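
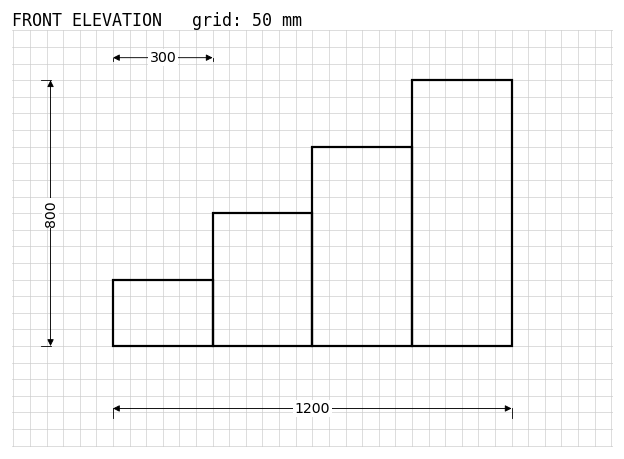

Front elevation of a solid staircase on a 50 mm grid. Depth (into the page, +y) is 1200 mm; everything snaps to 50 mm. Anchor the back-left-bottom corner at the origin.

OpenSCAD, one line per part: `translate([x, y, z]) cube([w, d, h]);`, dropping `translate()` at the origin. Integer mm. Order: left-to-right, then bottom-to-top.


cube([300, 1200, 200]);
translate([300, 0, 0]) cube([300, 1200, 400]);
translate([600, 0, 0]) cube([300, 1200, 600]);
translate([900, 0, 0]) cube([300, 1200, 800]);


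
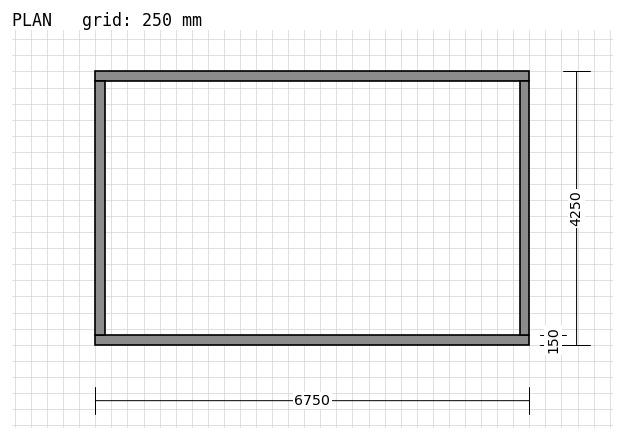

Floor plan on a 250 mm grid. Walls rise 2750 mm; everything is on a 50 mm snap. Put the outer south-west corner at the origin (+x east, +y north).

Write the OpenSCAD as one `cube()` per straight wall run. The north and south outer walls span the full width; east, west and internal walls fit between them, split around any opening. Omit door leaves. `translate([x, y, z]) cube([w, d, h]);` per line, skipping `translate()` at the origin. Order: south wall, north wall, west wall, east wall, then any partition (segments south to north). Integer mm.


cube([6750, 150, 2750]);
translate([0, 4100, 0]) cube([6750, 150, 2750]);
translate([0, 150, 0]) cube([150, 3950, 2750]);
translate([6600, 150, 0]) cube([150, 3950, 2750]);


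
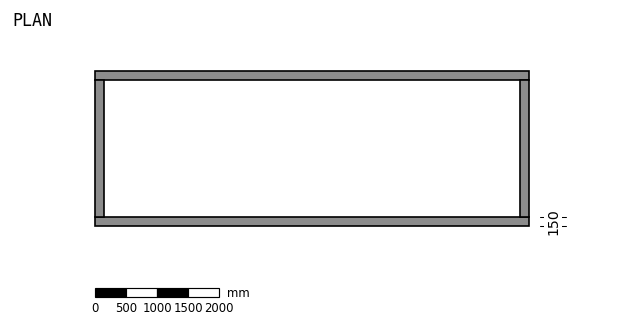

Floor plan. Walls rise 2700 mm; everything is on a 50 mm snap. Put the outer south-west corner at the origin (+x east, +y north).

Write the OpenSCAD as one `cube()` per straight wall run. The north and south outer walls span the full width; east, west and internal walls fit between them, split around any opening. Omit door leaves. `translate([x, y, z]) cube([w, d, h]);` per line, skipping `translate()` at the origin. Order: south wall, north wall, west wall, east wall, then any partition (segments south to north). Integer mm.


cube([7000, 150, 2700]);
translate([0, 2350, 0]) cube([7000, 150, 2700]);
translate([0, 150, 0]) cube([150, 2200, 2700]);
translate([6850, 150, 0]) cube([150, 2200, 2700]);


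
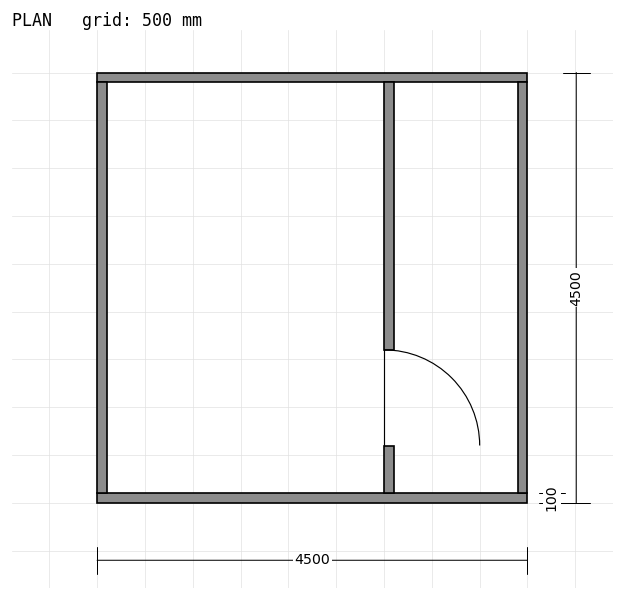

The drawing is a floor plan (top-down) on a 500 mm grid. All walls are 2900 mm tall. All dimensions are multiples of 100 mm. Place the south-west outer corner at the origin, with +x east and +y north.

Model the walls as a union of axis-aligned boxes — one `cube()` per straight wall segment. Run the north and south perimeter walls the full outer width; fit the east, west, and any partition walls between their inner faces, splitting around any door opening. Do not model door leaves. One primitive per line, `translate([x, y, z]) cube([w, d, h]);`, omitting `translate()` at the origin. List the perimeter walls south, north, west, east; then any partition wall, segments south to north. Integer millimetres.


cube([4500, 100, 2900]);
translate([0, 4400, 0]) cube([4500, 100, 2900]);
translate([0, 100, 0]) cube([100, 4300, 2900]);
translate([4400, 100, 0]) cube([100, 4300, 2900]);
translate([3000, 100, 0]) cube([100, 500, 2900]);
translate([3000, 1600, 0]) cube([100, 2800, 2900]);


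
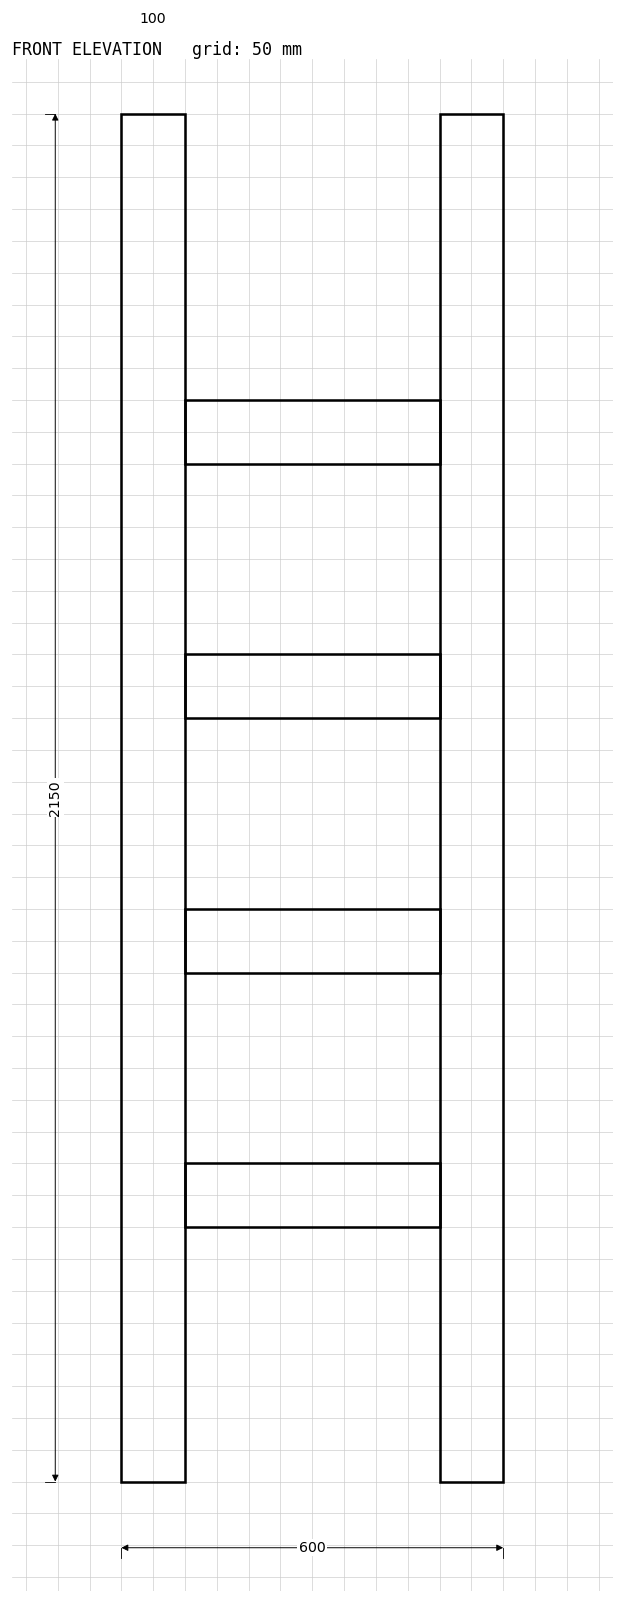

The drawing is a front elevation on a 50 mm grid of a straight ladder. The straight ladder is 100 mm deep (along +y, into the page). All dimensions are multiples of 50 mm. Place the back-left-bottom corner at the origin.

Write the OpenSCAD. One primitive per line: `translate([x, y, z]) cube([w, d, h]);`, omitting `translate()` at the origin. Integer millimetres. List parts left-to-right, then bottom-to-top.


cube([100, 100, 2150]);
translate([100, 0, 400]) cube([400, 100, 100]);
translate([100, 0, 800]) cube([400, 100, 100]);
translate([100, 0, 1200]) cube([400, 100, 100]);
translate([100, 0, 1600]) cube([400, 100, 100]);
translate([500, 0, 0]) cube([100, 100, 2150]);


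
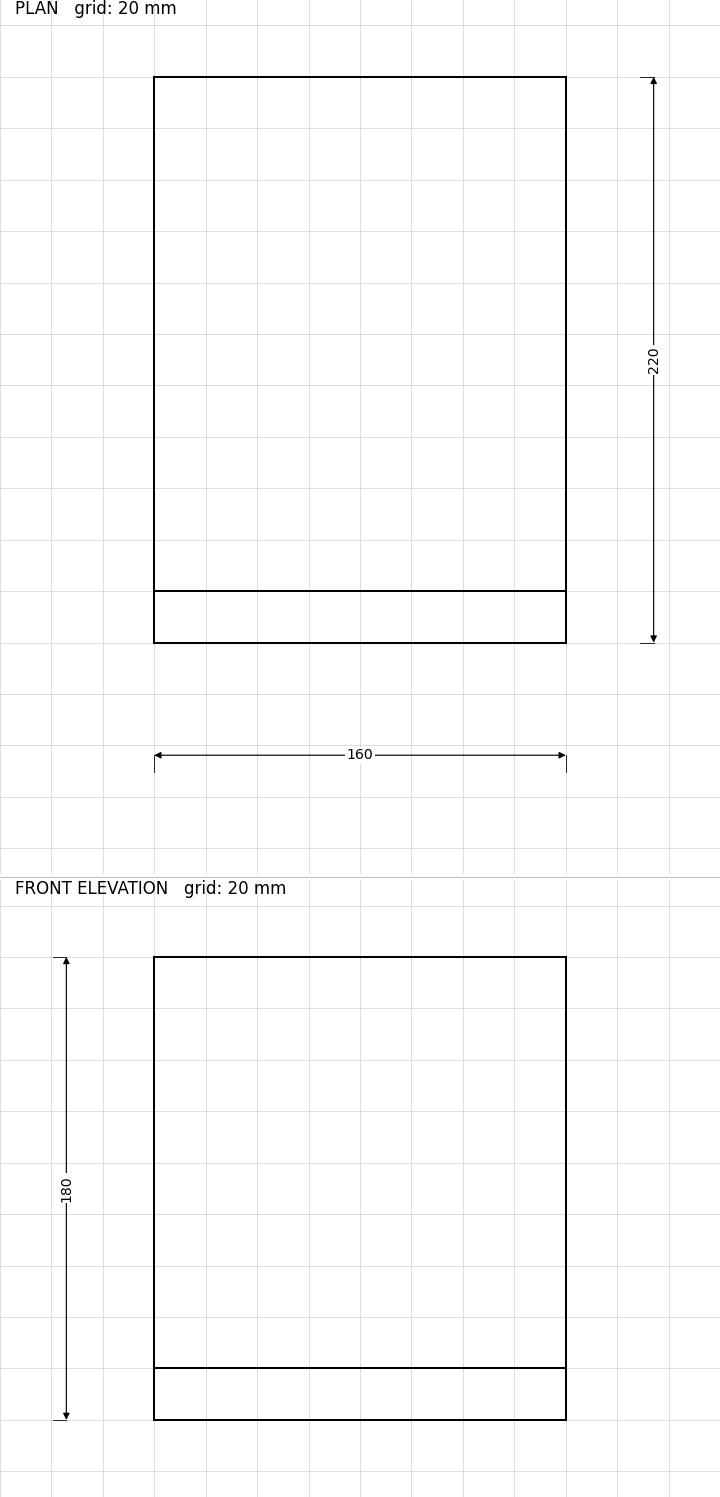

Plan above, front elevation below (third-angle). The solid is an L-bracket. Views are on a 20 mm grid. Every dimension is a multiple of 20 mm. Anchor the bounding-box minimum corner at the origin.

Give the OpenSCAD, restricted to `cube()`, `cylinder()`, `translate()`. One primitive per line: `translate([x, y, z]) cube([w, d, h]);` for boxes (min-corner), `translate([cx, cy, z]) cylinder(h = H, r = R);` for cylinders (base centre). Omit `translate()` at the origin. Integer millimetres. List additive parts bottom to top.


cube([160, 220, 20]);
translate([0, 0, 20]) cube([160, 20, 160]);


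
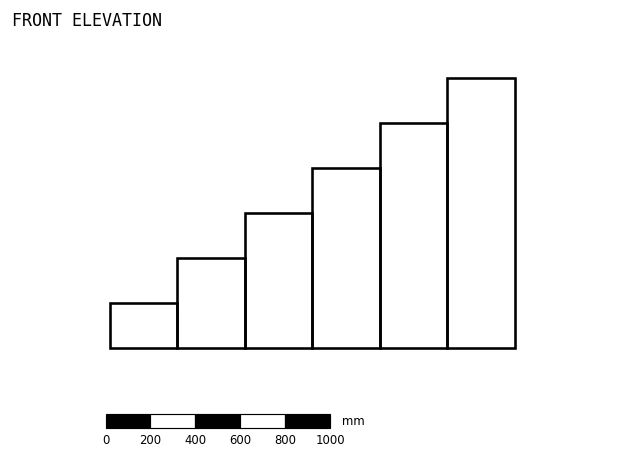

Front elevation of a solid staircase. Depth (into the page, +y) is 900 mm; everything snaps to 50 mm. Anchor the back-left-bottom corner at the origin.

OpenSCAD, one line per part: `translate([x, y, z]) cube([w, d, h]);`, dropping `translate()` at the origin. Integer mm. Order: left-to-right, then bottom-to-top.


cube([300, 900, 200]);
translate([300, 0, 0]) cube([300, 900, 400]);
translate([600, 0, 0]) cube([300, 900, 600]);
translate([900, 0, 0]) cube([300, 900, 800]);
translate([1200, 0, 0]) cube([300, 900, 1000]);
translate([1500, 0, 0]) cube([300, 900, 1200]);


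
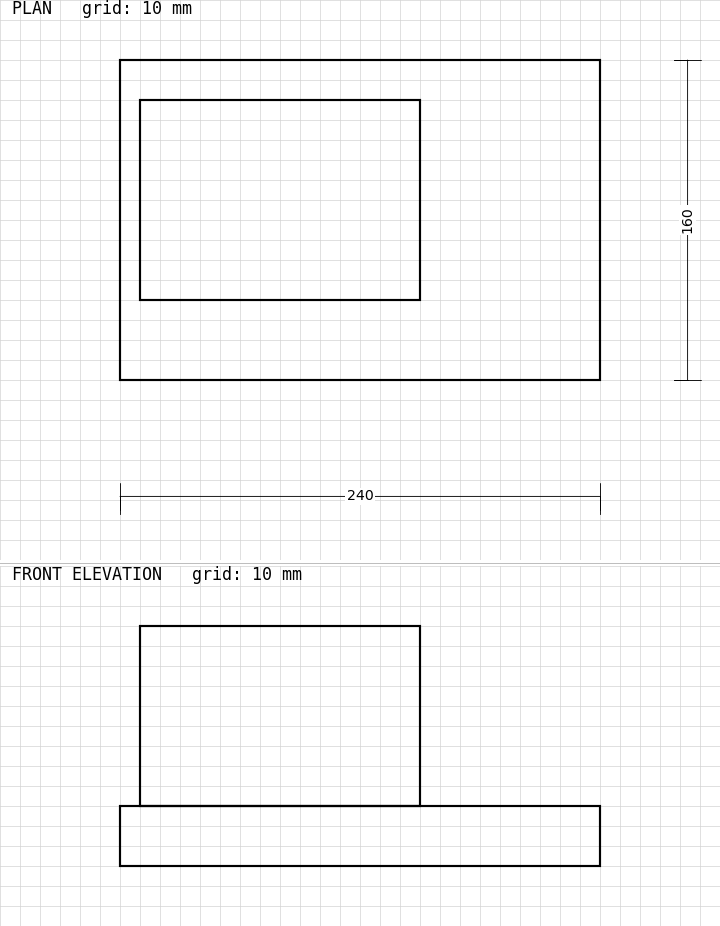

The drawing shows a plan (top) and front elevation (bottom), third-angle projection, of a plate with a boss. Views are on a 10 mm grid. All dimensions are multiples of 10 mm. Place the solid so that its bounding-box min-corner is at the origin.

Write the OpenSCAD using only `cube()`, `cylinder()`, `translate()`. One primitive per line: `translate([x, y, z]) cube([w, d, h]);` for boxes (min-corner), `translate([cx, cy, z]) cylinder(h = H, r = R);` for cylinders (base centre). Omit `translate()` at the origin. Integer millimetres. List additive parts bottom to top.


cube([240, 160, 30]);
translate([10, 40, 30]) cube([140, 100, 90]);


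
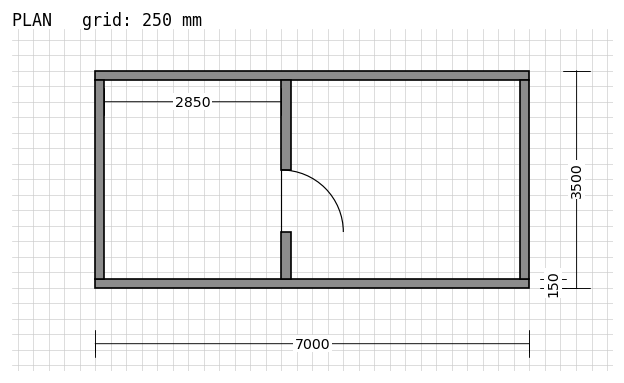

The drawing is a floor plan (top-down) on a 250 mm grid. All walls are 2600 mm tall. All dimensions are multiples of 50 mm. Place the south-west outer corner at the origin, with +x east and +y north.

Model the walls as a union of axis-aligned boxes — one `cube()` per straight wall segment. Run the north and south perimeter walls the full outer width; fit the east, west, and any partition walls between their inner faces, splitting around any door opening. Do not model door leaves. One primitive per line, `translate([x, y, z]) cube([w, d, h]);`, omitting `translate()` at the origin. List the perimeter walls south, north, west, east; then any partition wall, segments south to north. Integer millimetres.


cube([7000, 150, 2600]);
translate([0, 3350, 0]) cube([7000, 150, 2600]);
translate([0, 150, 0]) cube([150, 3200, 2600]);
translate([6850, 150, 0]) cube([150, 3200, 2600]);
translate([3000, 150, 0]) cube([150, 750, 2600]);
translate([3000, 1900, 0]) cube([150, 1450, 2600]);


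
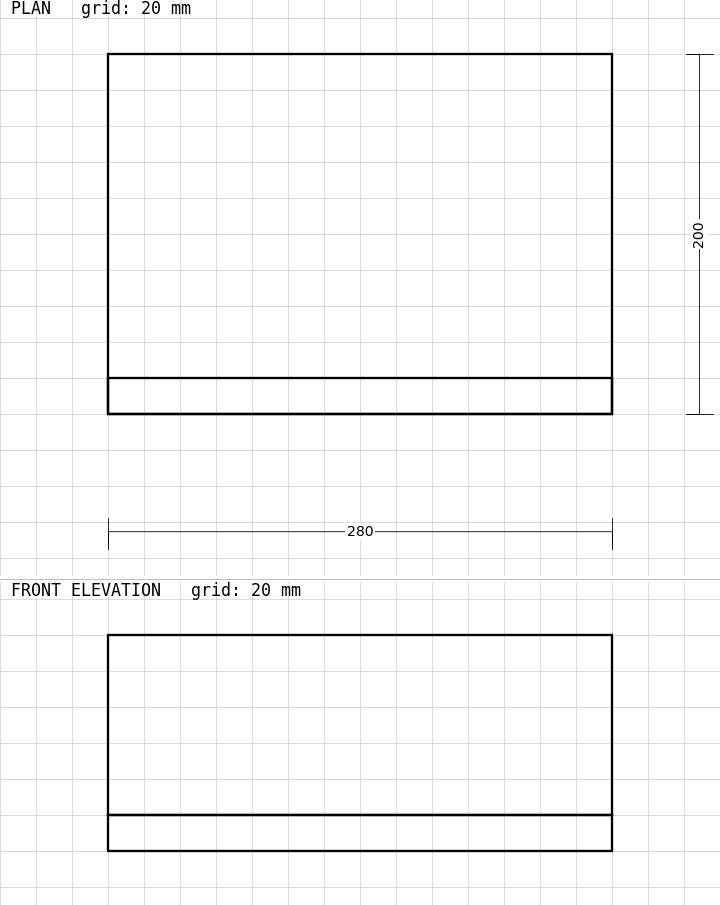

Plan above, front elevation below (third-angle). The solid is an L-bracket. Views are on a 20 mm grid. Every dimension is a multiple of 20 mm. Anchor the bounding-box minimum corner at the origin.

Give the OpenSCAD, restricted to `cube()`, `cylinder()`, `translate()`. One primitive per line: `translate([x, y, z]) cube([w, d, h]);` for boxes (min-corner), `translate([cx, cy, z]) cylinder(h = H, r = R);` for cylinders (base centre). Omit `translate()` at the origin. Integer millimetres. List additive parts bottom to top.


cube([280, 200, 20]);
translate([0, 0, 20]) cube([280, 20, 100]);


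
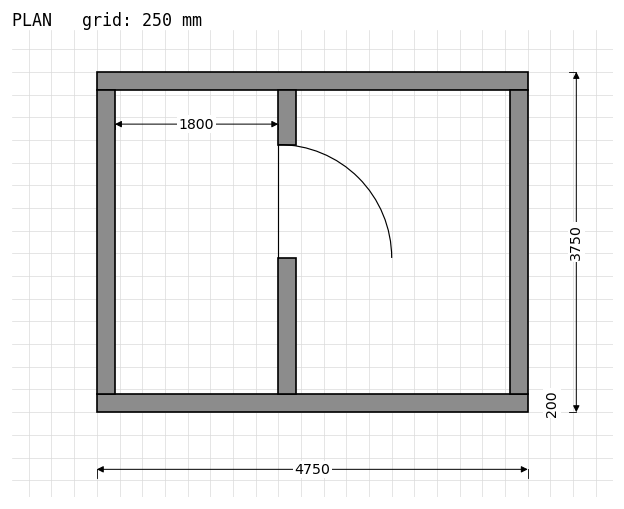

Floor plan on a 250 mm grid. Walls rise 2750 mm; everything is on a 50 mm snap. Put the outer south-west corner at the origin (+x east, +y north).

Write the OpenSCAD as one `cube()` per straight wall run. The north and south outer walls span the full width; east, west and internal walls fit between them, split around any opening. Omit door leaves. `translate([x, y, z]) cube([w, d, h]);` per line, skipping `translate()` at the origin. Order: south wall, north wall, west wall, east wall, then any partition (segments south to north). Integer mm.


cube([4750, 200, 2750]);
translate([0, 3550, 0]) cube([4750, 200, 2750]);
translate([0, 200, 0]) cube([200, 3350, 2750]);
translate([4550, 200, 0]) cube([200, 3350, 2750]);
translate([2000, 200, 0]) cube([200, 1500, 2750]);
translate([2000, 2950, 0]) cube([200, 600, 2750]);


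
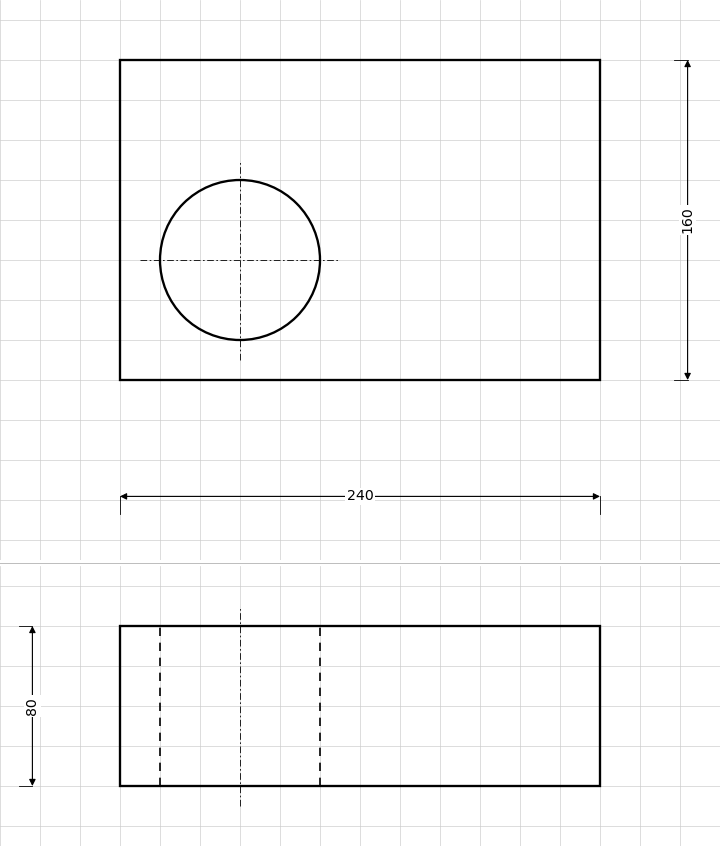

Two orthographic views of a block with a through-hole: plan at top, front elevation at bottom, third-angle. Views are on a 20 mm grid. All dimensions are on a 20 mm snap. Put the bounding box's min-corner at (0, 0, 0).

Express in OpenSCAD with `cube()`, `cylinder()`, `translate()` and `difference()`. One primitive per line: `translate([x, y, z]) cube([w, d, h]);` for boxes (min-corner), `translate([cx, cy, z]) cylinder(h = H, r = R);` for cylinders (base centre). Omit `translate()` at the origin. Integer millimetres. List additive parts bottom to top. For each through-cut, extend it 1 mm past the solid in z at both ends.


difference() {
  cube([240, 160, 80]);
  translate([60, 60, -1]) cylinder(h = 82, r = 40);
}


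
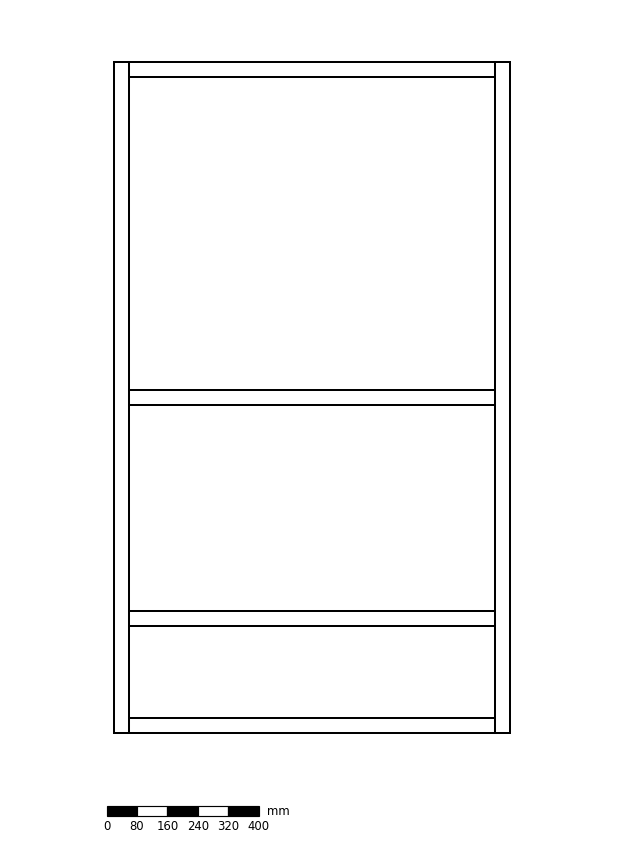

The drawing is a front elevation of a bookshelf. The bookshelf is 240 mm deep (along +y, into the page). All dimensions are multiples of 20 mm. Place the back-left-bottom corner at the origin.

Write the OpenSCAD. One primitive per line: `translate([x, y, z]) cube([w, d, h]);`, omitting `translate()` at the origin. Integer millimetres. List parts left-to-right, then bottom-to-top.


cube([40, 240, 1760]);
translate([40, 0, 0]) cube([960, 240, 40]);
translate([40, 0, 280]) cube([960, 240, 40]);
translate([40, 0, 860]) cube([960, 240, 40]);
translate([40, 0, 1720]) cube([960, 240, 40]);
translate([1000, 0, 0]) cube([40, 240, 1760]);


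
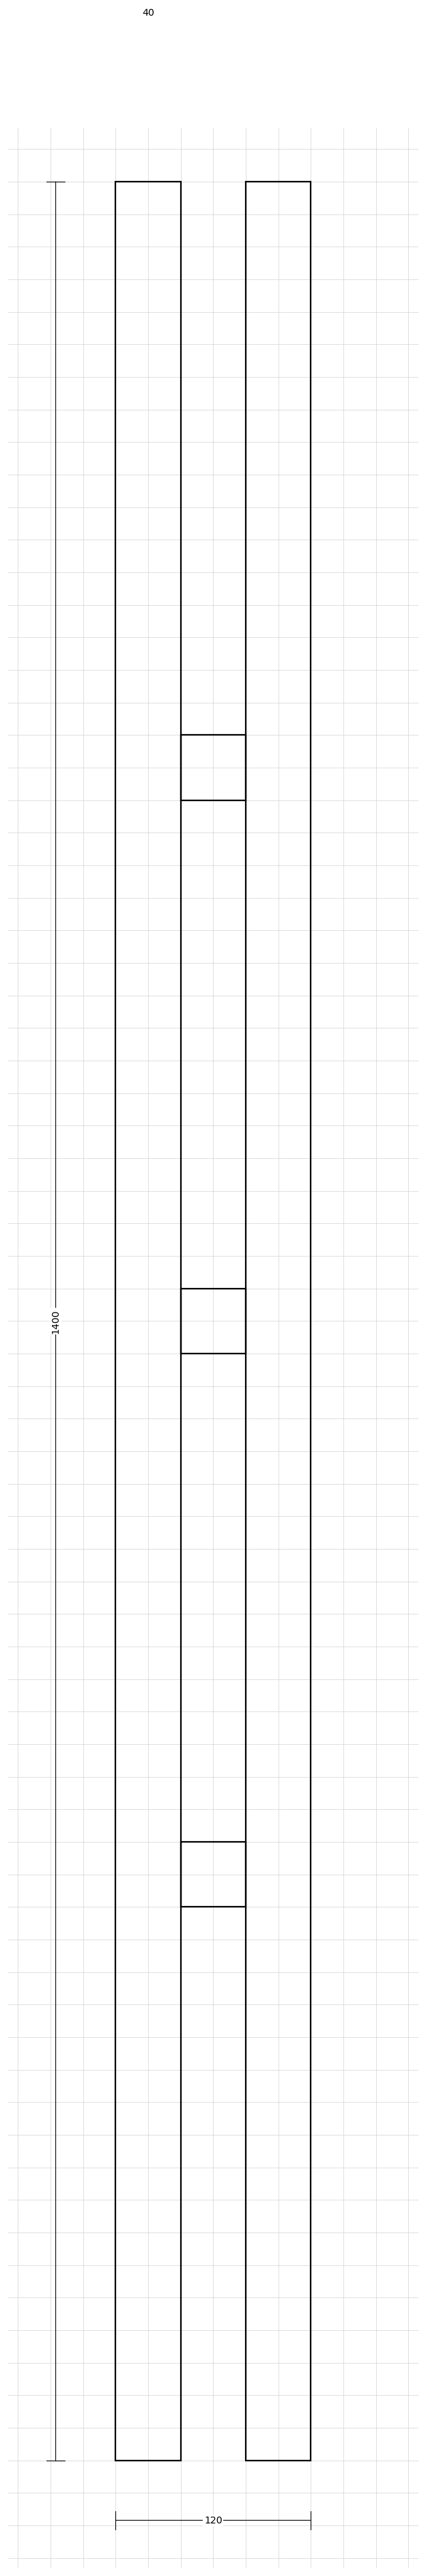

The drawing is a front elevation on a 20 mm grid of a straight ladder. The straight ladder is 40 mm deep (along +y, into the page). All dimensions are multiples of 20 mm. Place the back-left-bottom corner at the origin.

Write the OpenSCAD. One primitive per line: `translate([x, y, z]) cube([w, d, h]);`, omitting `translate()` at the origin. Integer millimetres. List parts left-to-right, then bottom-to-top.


cube([40, 40, 1400]);
translate([40, 0, 340]) cube([40, 40, 40]);
translate([40, 0, 680]) cube([40, 40, 40]);
translate([40, 0, 1020]) cube([40, 40, 40]);
translate([80, 0, 0]) cube([40, 40, 1400]);


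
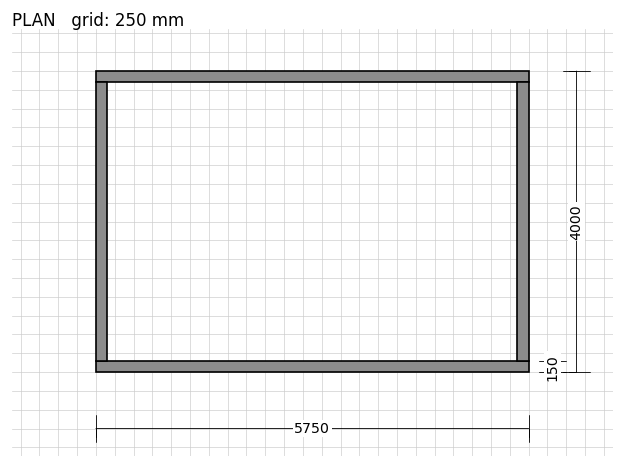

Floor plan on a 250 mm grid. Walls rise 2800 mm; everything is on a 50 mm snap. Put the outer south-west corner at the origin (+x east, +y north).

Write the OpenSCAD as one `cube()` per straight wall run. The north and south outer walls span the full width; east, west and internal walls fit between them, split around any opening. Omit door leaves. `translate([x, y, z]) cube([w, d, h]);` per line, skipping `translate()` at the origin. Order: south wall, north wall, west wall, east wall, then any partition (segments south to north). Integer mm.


cube([5750, 150, 2800]);
translate([0, 3850, 0]) cube([5750, 150, 2800]);
translate([0, 150, 0]) cube([150, 3700, 2800]);
translate([5600, 150, 0]) cube([150, 3700, 2800]);


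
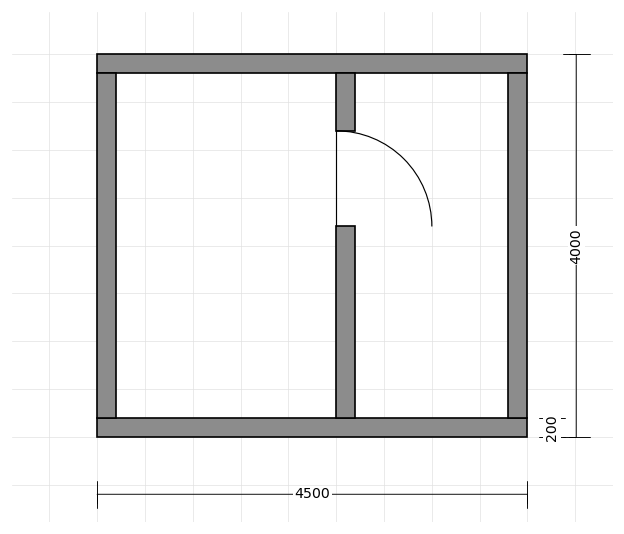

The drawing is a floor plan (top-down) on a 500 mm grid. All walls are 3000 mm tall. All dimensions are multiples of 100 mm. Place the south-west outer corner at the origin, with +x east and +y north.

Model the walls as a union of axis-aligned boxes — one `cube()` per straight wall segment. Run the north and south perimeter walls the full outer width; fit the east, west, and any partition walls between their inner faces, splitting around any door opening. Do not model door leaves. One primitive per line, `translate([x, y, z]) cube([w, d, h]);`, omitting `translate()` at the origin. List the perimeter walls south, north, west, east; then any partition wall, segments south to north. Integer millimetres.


cube([4500, 200, 3000]);
translate([0, 3800, 0]) cube([4500, 200, 3000]);
translate([0, 200, 0]) cube([200, 3600, 3000]);
translate([4300, 200, 0]) cube([200, 3600, 3000]);
translate([2500, 200, 0]) cube([200, 2000, 3000]);
translate([2500, 3200, 0]) cube([200, 600, 3000]);


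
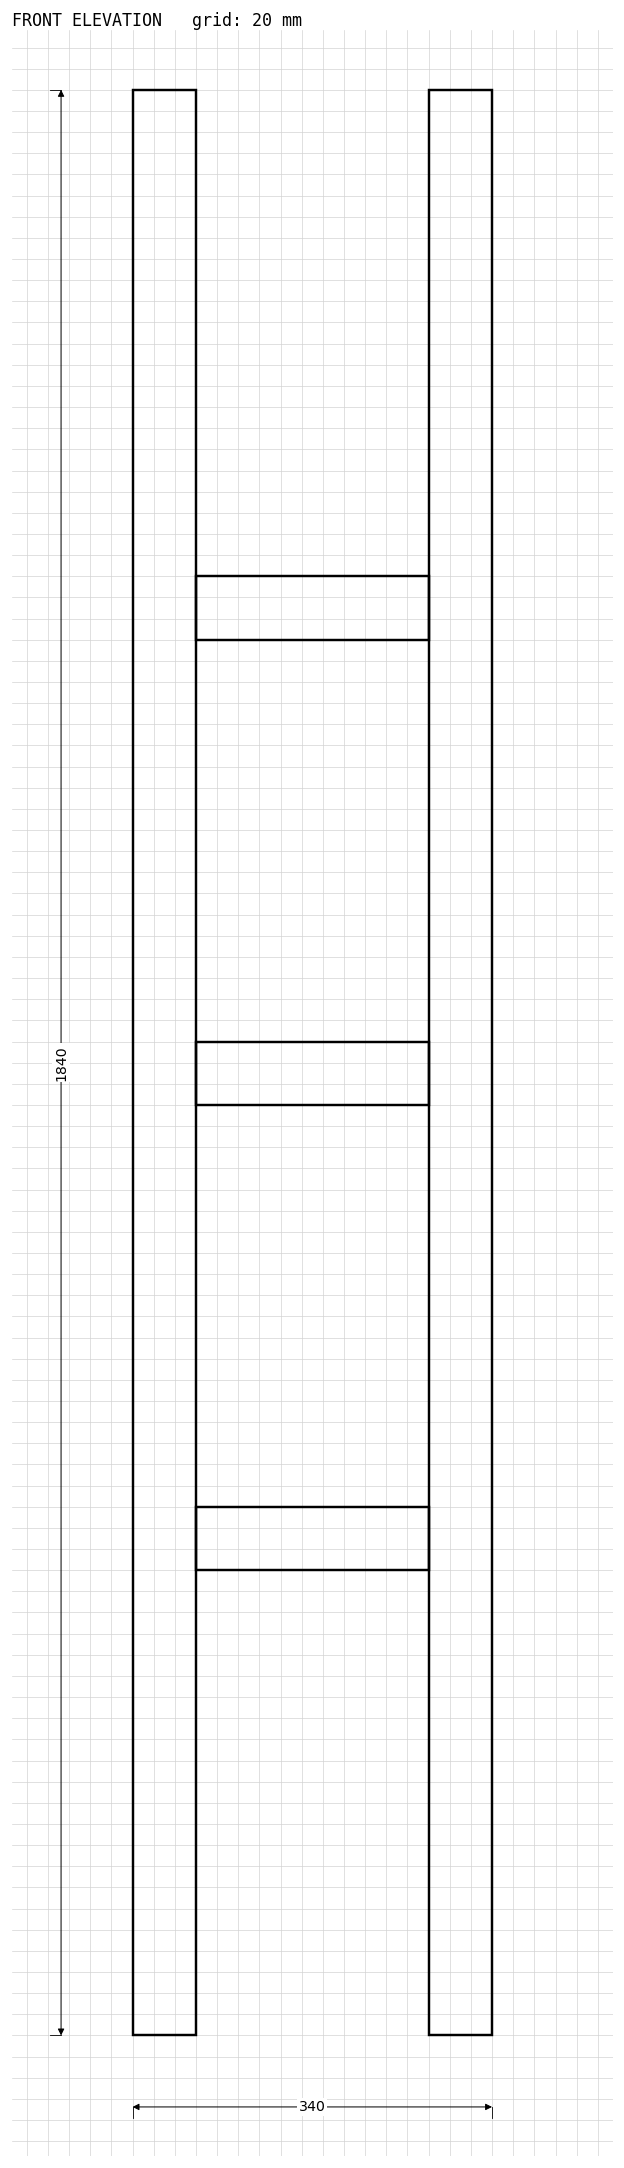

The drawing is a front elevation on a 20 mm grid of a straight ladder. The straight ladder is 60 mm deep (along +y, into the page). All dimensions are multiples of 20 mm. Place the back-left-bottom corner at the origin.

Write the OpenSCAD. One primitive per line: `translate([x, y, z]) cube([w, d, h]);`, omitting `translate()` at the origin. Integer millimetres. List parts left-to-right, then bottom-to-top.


cube([60, 60, 1840]);
translate([60, 0, 440]) cube([220, 60, 60]);
translate([60, 0, 880]) cube([220, 60, 60]);
translate([60, 0, 1320]) cube([220, 60, 60]);
translate([280, 0, 0]) cube([60, 60, 1840]);


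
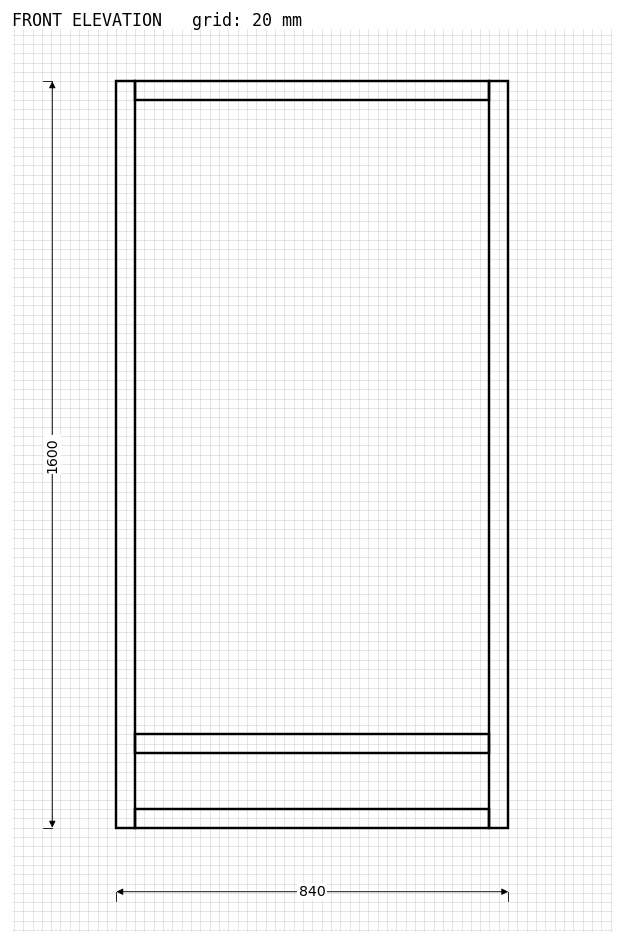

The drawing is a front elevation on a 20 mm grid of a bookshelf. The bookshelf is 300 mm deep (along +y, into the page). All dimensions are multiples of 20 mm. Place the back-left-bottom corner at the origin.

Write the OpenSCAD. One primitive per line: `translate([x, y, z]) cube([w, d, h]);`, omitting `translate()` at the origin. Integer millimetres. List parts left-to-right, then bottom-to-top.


cube([40, 300, 1600]);
translate([40, 0, 0]) cube([760, 300, 40]);
translate([40, 0, 160]) cube([760, 300, 40]);
translate([40, 0, 1560]) cube([760, 300, 40]);
translate([800, 0, 0]) cube([40, 300, 1600]);


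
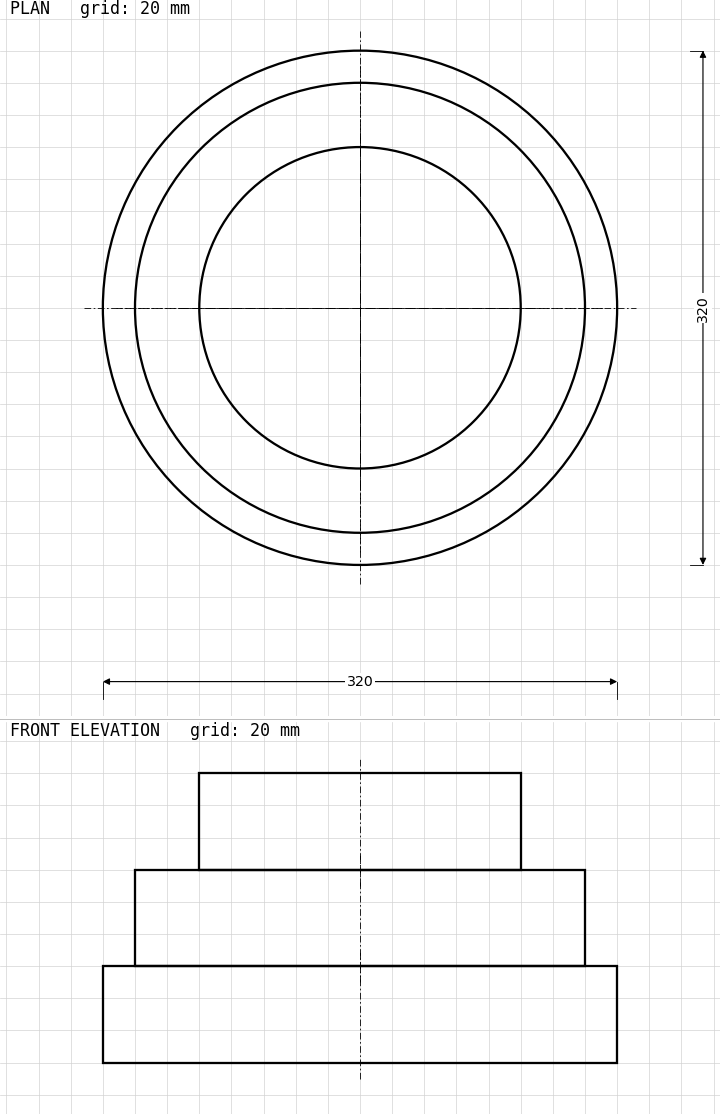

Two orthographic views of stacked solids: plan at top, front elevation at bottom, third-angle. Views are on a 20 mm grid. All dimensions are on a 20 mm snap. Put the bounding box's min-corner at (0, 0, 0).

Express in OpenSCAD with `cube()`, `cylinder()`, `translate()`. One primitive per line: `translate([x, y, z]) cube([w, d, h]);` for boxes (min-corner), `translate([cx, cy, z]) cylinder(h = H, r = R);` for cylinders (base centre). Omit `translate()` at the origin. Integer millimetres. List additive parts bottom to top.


translate([160, 160, 0]) cylinder(h = 60, r = 160);
translate([160, 160, 60]) cylinder(h = 60, r = 140);
translate([160, 160, 120]) cylinder(h = 60, r = 100);


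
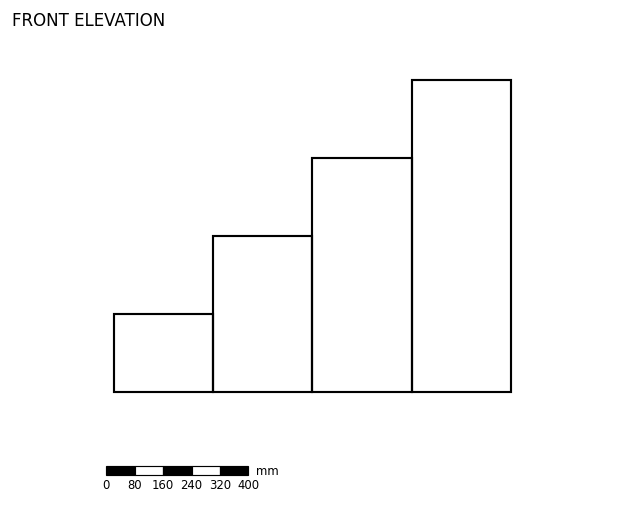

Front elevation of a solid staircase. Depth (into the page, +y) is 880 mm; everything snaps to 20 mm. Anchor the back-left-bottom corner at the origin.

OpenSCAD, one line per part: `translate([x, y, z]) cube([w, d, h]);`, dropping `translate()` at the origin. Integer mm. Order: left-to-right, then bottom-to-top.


cube([280, 880, 220]);
translate([280, 0, 0]) cube([280, 880, 440]);
translate([560, 0, 0]) cube([280, 880, 660]);
translate([840, 0, 0]) cube([280, 880, 880]);


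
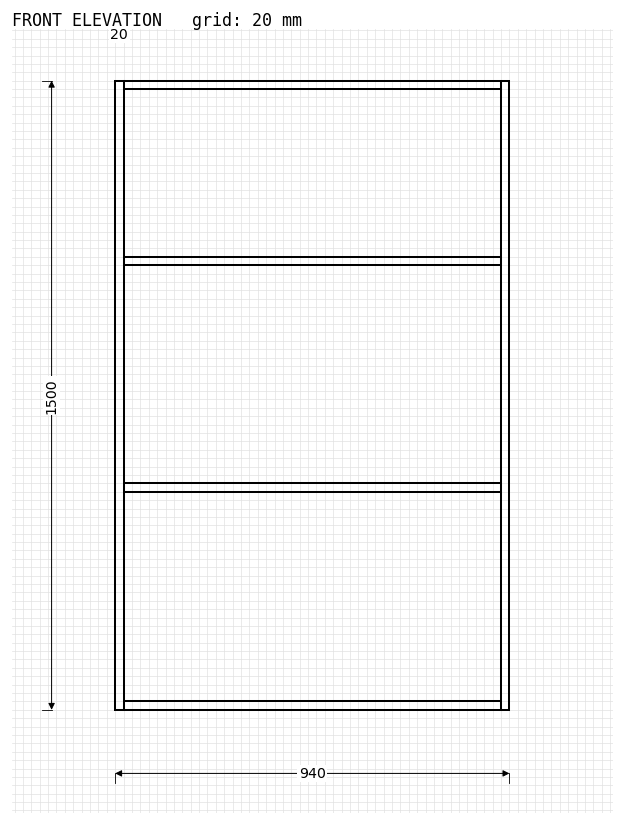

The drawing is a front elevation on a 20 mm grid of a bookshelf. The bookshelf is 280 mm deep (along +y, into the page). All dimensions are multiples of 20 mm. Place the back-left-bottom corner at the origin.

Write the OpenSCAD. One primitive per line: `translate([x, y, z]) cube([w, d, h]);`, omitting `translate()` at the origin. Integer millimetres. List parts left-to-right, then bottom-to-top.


cube([20, 280, 1500]);
translate([20, 0, 0]) cube([900, 280, 20]);
translate([20, 0, 520]) cube([900, 280, 20]);
translate([20, 0, 1060]) cube([900, 280, 20]);
translate([20, 0, 1480]) cube([900, 280, 20]);
translate([920, 0, 0]) cube([20, 280, 1500]);


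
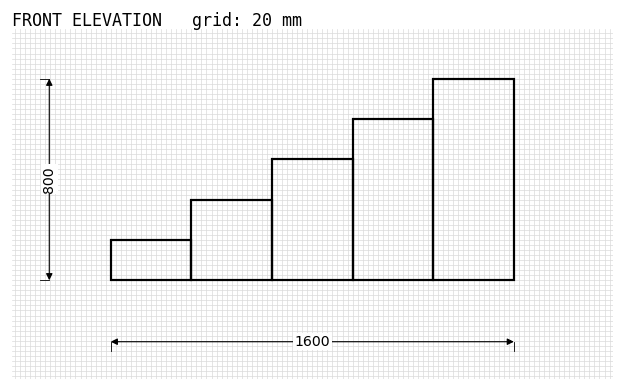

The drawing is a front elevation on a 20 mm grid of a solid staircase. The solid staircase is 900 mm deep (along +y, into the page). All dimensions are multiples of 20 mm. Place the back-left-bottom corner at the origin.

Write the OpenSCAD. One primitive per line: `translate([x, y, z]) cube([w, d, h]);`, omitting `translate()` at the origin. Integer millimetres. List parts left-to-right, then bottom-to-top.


cube([320, 900, 160]);
translate([320, 0, 0]) cube([320, 900, 320]);
translate([640, 0, 0]) cube([320, 900, 480]);
translate([960, 0, 0]) cube([320, 900, 640]);
translate([1280, 0, 0]) cube([320, 900, 800]);


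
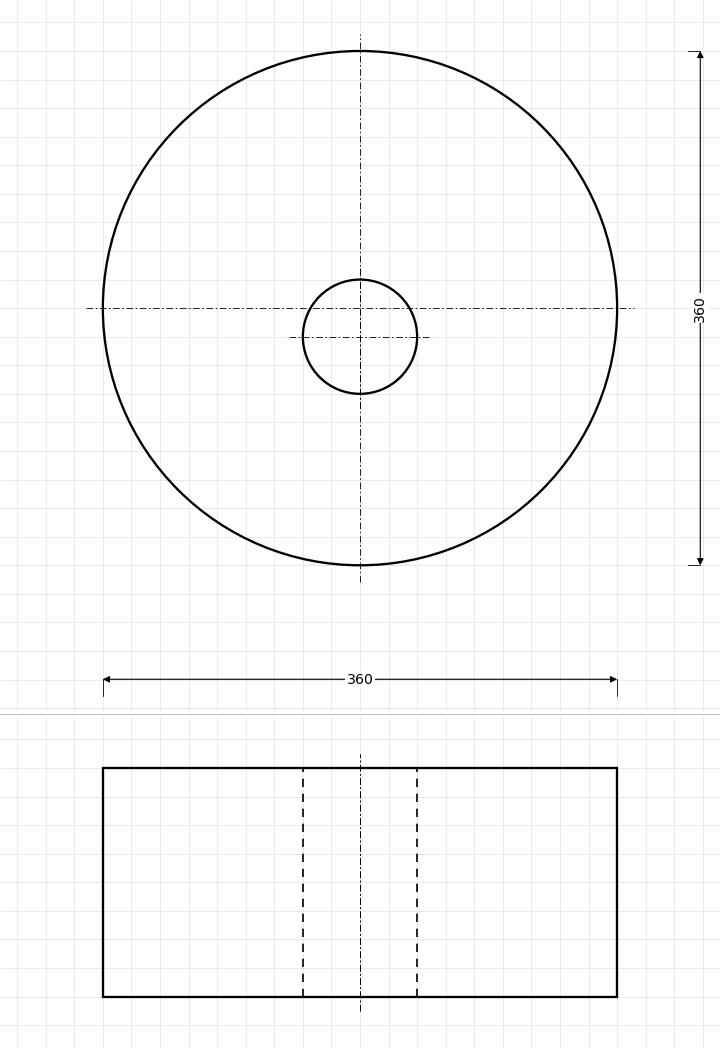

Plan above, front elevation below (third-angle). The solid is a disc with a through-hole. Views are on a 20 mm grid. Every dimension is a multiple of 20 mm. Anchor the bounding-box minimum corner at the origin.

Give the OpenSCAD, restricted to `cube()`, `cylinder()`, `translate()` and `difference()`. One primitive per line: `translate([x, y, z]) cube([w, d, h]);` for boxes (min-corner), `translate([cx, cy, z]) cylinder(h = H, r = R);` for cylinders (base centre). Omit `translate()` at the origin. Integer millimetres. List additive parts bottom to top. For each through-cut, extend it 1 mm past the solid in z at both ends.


difference() {
  translate([180, 180, 0]) cylinder(h = 160, r = 180);
  translate([180, 160, -1]) cylinder(h = 162, r = 40);
}


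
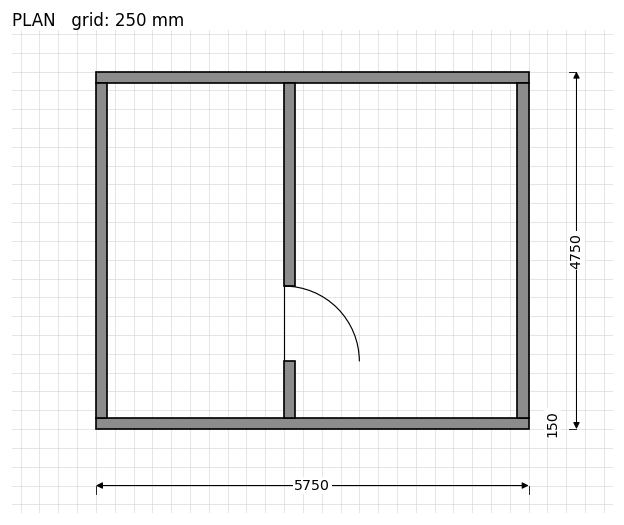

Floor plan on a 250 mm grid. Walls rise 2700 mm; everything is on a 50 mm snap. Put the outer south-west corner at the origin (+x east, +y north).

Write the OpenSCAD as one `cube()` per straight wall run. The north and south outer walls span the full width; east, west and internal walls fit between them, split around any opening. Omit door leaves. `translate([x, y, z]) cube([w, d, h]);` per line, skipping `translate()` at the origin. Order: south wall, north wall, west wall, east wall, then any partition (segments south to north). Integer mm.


cube([5750, 150, 2700]);
translate([0, 4600, 0]) cube([5750, 150, 2700]);
translate([0, 150, 0]) cube([150, 4450, 2700]);
translate([5600, 150, 0]) cube([150, 4450, 2700]);
translate([2500, 150, 0]) cube([150, 750, 2700]);
translate([2500, 1900, 0]) cube([150, 2700, 2700]);


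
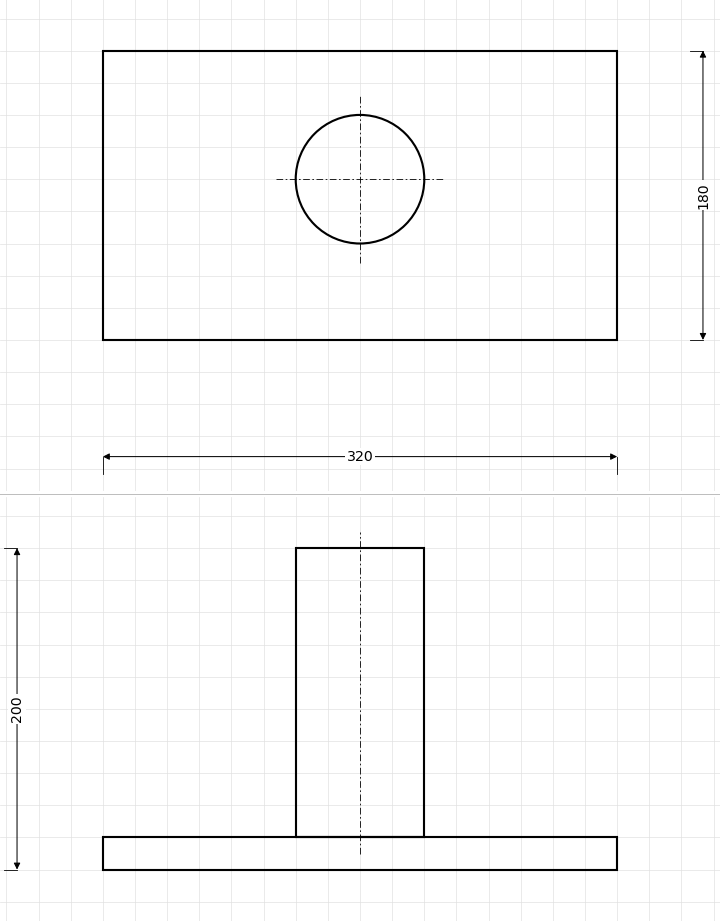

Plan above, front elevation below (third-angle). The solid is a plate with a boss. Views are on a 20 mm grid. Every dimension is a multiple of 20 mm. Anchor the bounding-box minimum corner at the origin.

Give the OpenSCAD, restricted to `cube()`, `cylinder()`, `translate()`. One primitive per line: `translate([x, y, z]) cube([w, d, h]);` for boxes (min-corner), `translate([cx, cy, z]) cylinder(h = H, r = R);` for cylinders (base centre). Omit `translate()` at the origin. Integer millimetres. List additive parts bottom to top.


cube([320, 180, 20]);
translate([160, 100, 20]) cylinder(h = 180, r = 40);


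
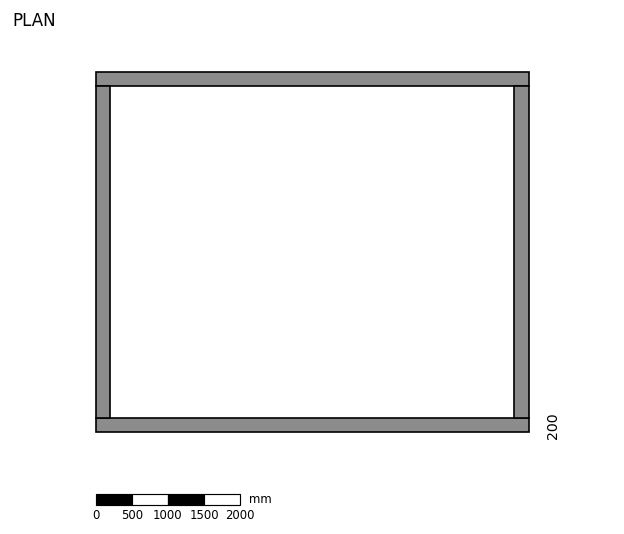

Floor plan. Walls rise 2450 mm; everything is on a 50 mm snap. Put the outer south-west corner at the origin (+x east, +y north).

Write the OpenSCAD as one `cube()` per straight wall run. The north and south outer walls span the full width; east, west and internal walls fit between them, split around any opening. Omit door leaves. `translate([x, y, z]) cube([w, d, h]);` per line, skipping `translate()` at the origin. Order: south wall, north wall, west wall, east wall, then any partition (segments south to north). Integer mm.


cube([6000, 200, 2450]);
translate([0, 4800, 0]) cube([6000, 200, 2450]);
translate([0, 200, 0]) cube([200, 4600, 2450]);
translate([5800, 200, 0]) cube([200, 4600, 2450]);


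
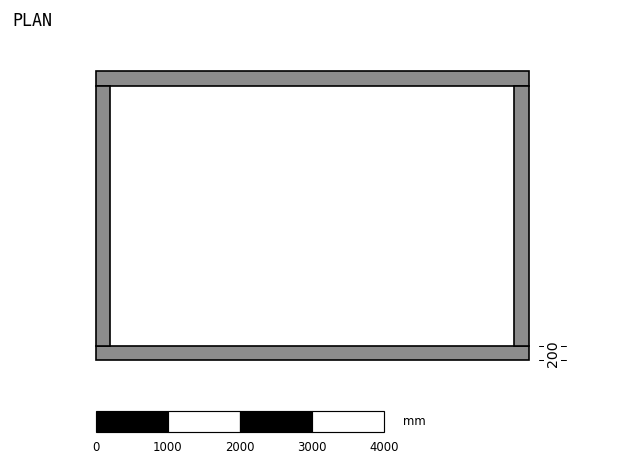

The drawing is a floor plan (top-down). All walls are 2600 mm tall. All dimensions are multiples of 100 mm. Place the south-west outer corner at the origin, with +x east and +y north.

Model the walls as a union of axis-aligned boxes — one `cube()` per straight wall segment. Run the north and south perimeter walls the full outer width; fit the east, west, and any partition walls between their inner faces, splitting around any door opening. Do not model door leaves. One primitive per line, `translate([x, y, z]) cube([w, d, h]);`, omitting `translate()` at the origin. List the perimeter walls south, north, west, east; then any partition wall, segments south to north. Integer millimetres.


cube([6000, 200, 2600]);
translate([0, 3800, 0]) cube([6000, 200, 2600]);
translate([0, 200, 0]) cube([200, 3600, 2600]);
translate([5800, 200, 0]) cube([200, 3600, 2600]);


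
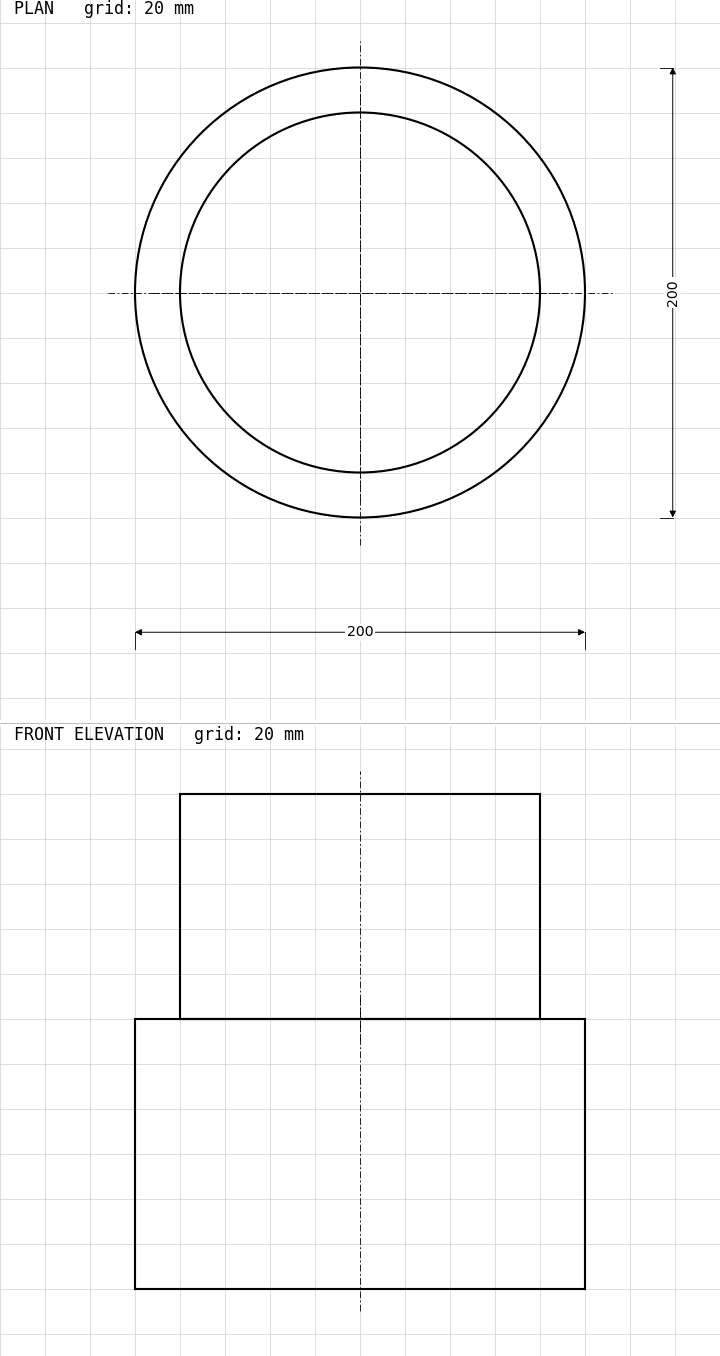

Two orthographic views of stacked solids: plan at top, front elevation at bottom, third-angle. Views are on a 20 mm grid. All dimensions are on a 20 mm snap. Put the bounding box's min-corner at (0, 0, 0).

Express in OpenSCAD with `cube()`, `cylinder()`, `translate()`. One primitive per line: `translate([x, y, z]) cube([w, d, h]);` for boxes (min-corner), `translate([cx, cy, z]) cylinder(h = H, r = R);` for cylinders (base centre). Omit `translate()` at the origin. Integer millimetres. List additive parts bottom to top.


translate([100, 100, 0]) cylinder(h = 120, r = 100);
translate([100, 100, 120]) cylinder(h = 100, r = 80);


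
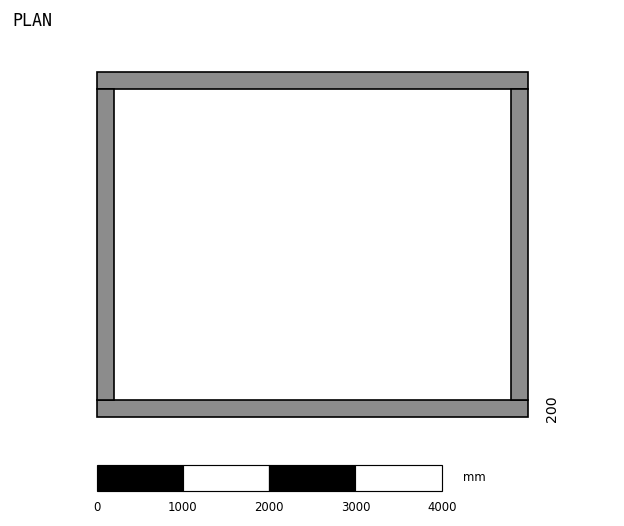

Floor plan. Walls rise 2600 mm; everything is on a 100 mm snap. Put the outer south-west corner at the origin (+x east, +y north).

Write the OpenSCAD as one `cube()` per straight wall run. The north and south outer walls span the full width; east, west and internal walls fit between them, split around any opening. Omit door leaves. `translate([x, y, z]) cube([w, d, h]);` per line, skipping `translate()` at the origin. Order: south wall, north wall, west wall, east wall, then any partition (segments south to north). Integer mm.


cube([5000, 200, 2600]);
translate([0, 3800, 0]) cube([5000, 200, 2600]);
translate([0, 200, 0]) cube([200, 3600, 2600]);
translate([4800, 200, 0]) cube([200, 3600, 2600]);


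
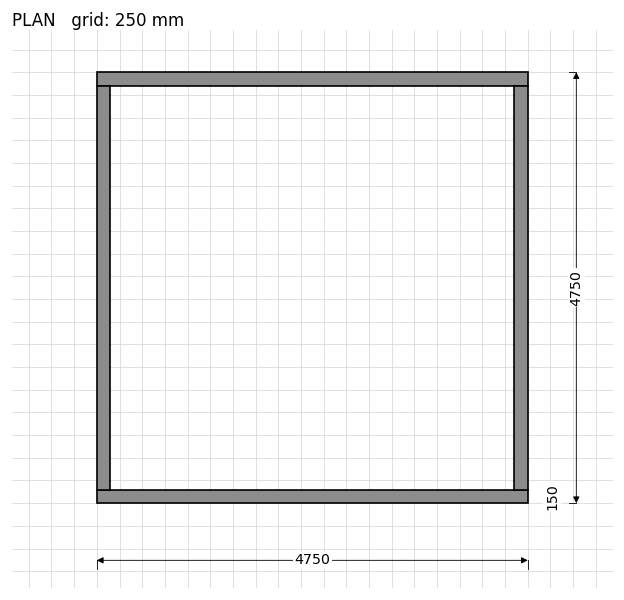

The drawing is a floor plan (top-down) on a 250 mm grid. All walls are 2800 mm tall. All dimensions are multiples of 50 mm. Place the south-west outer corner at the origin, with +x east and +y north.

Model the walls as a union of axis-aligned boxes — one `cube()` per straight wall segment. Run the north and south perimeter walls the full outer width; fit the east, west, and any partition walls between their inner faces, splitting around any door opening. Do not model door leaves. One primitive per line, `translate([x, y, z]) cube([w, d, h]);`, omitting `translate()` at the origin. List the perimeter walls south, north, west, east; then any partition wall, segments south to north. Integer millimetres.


cube([4750, 150, 2800]);
translate([0, 4600, 0]) cube([4750, 150, 2800]);
translate([0, 150, 0]) cube([150, 4450, 2800]);
translate([4600, 150, 0]) cube([150, 4450, 2800]);


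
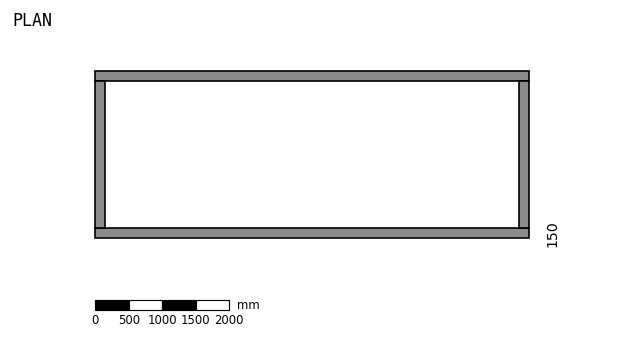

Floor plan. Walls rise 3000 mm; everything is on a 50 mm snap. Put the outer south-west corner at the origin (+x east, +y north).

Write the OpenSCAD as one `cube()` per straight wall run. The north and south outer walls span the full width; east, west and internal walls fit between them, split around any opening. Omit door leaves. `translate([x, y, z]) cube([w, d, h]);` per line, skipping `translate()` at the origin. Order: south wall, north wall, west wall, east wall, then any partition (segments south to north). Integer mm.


cube([6500, 150, 3000]);
translate([0, 2350, 0]) cube([6500, 150, 3000]);
translate([0, 150, 0]) cube([150, 2200, 3000]);
translate([6350, 150, 0]) cube([150, 2200, 3000]);


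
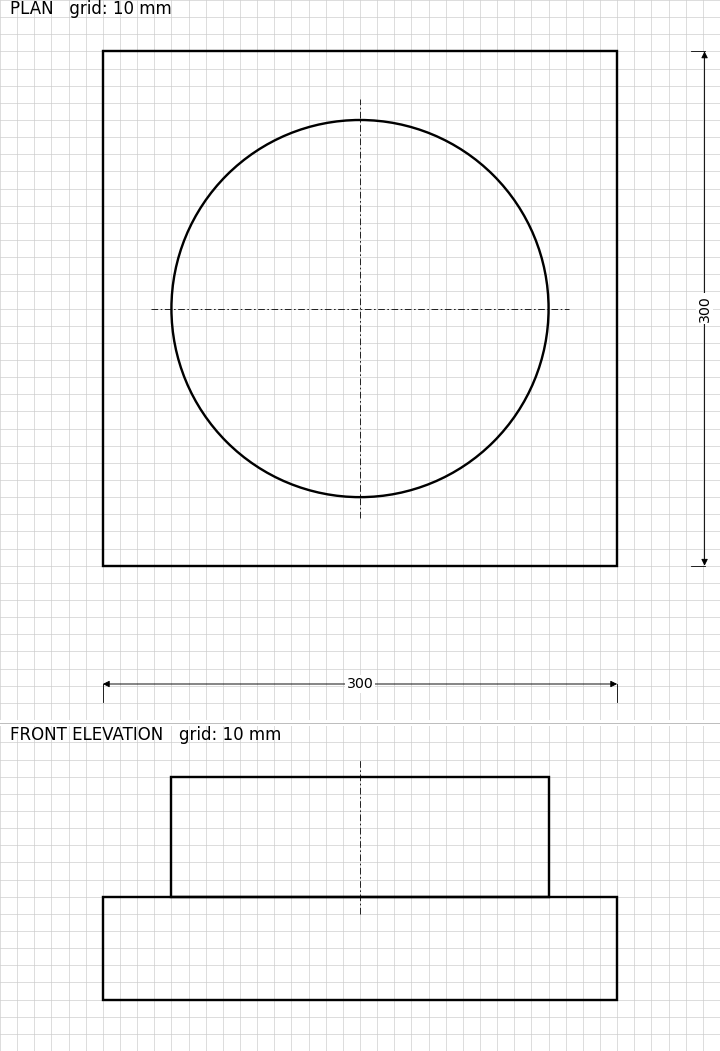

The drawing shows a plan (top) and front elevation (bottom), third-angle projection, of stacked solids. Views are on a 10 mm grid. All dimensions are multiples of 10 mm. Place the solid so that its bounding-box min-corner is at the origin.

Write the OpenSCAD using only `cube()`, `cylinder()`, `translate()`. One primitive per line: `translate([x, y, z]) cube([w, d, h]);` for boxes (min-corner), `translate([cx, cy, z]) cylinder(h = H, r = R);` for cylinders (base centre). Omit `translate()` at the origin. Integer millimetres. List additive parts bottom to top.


cube([300, 300, 60]);
translate([150, 150, 60]) cylinder(h = 70, r = 110);


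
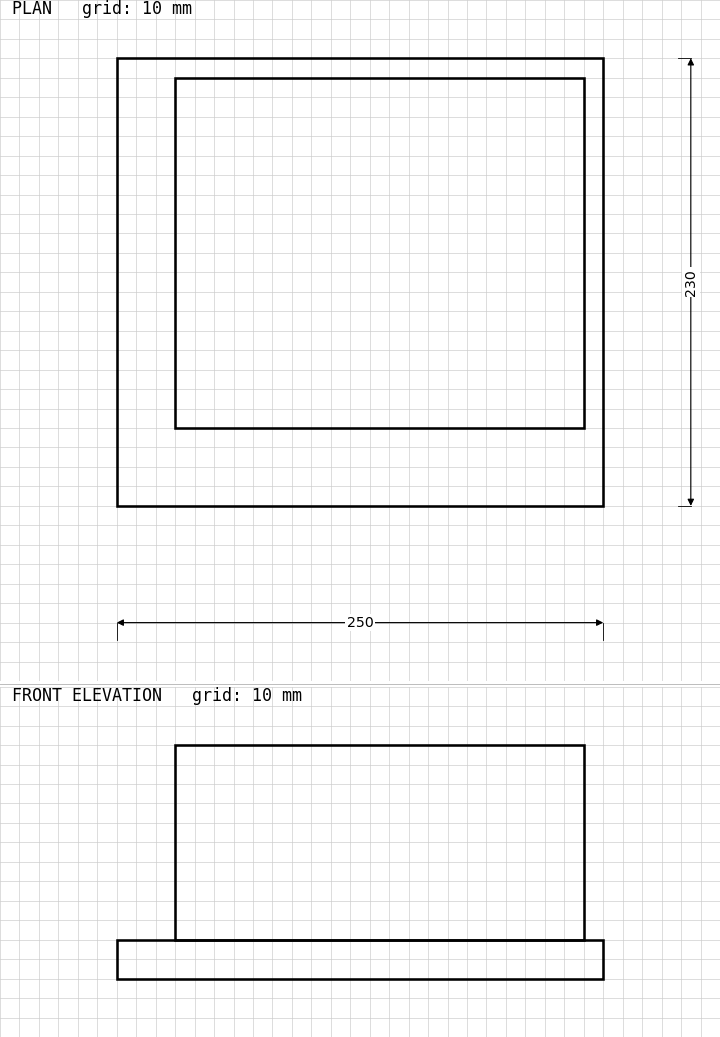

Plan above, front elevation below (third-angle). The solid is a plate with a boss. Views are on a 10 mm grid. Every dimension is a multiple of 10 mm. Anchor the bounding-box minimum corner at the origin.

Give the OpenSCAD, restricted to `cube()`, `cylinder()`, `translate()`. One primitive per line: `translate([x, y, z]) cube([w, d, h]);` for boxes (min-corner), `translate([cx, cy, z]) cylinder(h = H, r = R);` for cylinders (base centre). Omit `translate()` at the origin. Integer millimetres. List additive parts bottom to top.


cube([250, 230, 20]);
translate([30, 40, 20]) cube([210, 180, 100]);


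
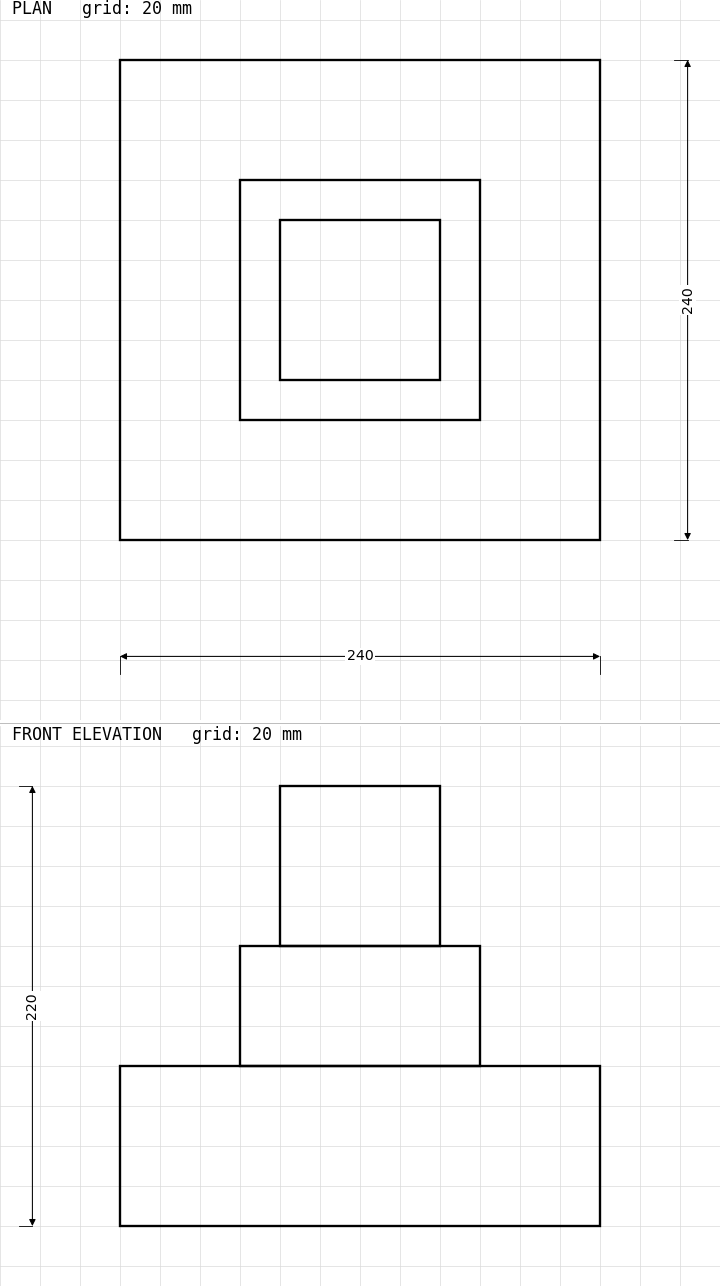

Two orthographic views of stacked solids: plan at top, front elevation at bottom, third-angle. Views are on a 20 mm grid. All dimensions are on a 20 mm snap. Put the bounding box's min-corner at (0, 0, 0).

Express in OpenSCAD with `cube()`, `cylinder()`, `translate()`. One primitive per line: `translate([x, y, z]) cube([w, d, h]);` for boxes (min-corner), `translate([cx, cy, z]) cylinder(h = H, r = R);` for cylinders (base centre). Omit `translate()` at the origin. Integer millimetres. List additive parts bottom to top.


cube([240, 240, 80]);
translate([60, 60, 80]) cube([120, 120, 60]);
translate([80, 80, 140]) cube([80, 80, 80]);


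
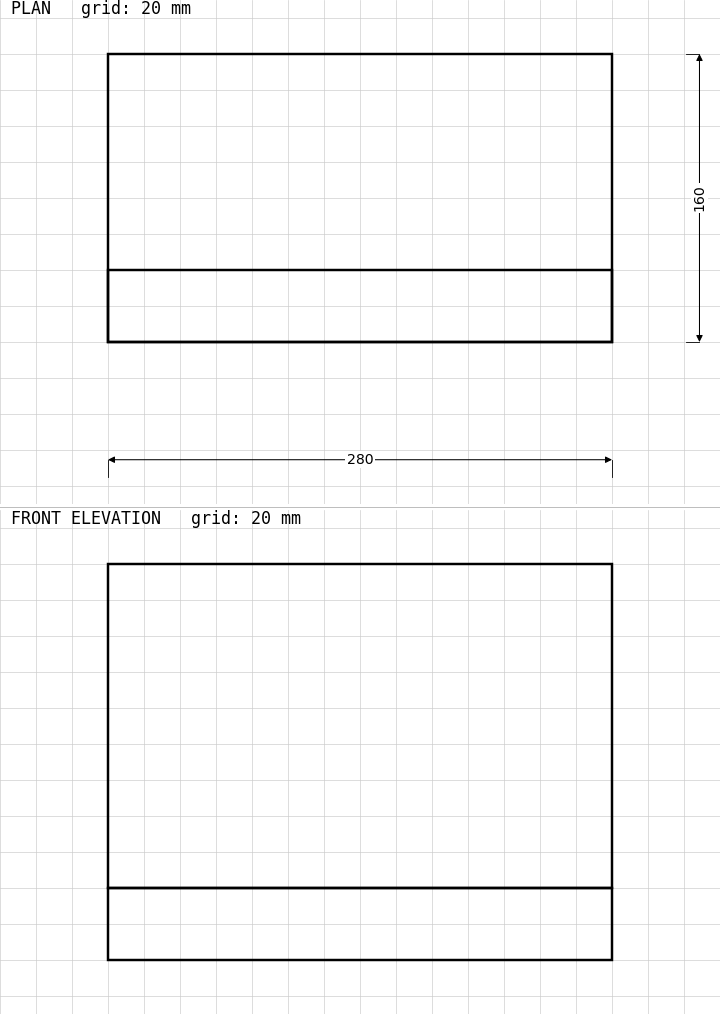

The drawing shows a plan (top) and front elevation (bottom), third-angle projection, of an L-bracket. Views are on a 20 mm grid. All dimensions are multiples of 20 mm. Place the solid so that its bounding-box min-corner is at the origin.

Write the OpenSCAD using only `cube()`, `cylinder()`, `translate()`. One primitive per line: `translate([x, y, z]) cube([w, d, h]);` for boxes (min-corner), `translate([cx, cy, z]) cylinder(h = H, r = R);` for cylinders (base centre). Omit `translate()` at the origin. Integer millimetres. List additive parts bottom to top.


cube([280, 160, 40]);
translate([0, 0, 40]) cube([280, 40, 180]);


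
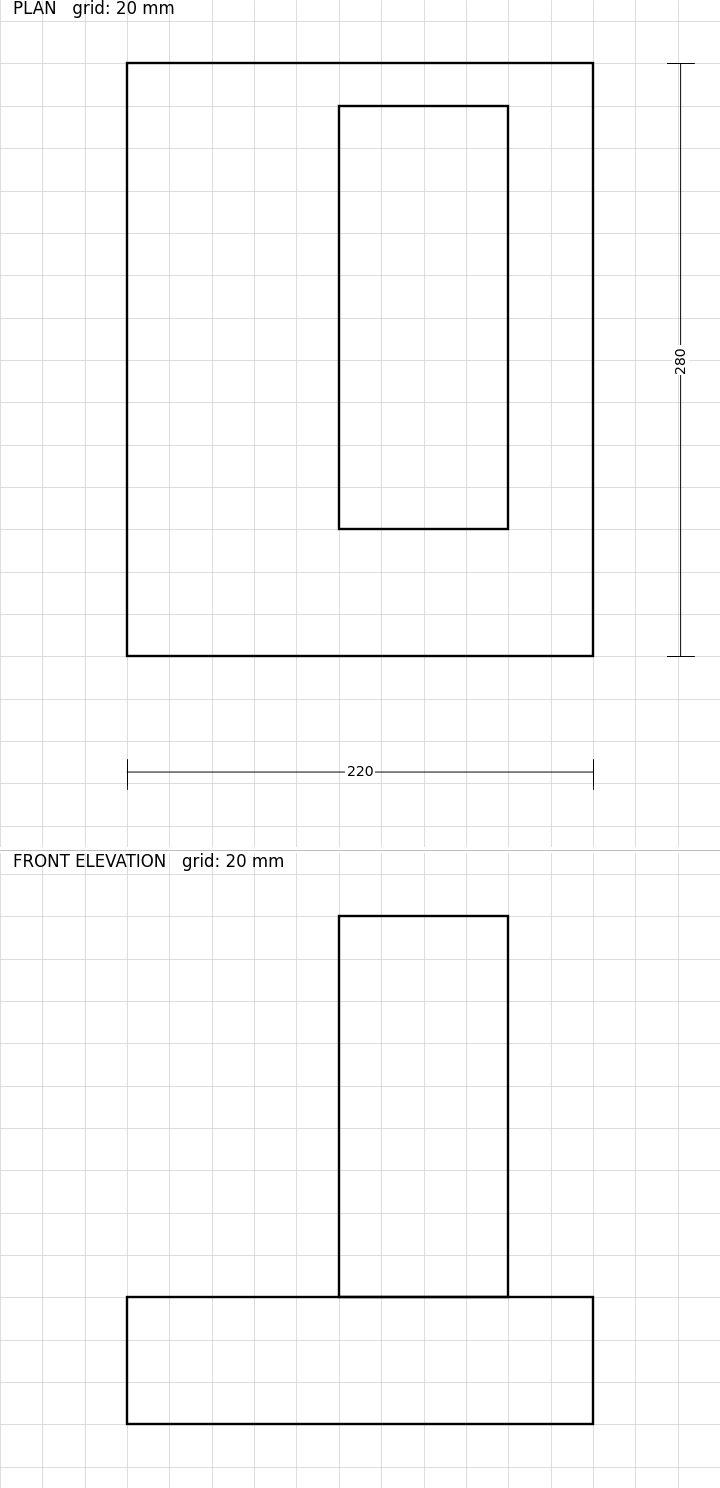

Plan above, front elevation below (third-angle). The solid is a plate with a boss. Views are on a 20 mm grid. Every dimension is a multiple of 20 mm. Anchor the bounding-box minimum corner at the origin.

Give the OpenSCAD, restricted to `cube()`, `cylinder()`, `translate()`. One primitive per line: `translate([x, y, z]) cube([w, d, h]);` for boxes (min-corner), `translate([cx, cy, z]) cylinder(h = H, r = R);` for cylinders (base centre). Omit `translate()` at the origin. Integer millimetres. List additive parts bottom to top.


cube([220, 280, 60]);
translate([100, 60, 60]) cube([80, 200, 180]);


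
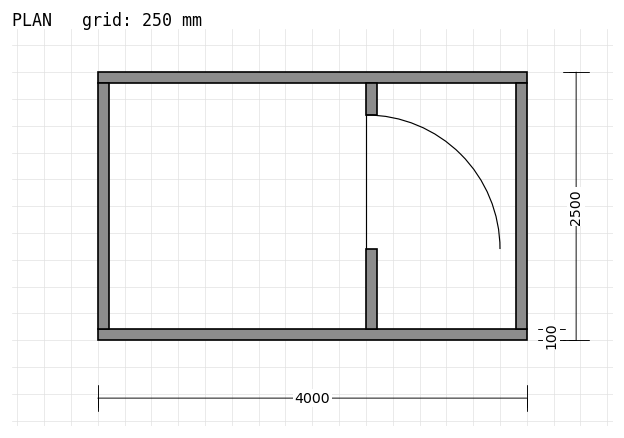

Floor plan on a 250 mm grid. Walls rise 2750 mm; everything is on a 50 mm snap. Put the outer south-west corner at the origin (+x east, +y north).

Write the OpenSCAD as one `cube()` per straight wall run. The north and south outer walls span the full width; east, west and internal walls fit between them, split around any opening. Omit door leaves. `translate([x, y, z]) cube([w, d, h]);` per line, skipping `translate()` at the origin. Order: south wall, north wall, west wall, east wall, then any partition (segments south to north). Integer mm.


cube([4000, 100, 2750]);
translate([0, 2400, 0]) cube([4000, 100, 2750]);
translate([0, 100, 0]) cube([100, 2300, 2750]);
translate([3900, 100, 0]) cube([100, 2300, 2750]);
translate([2500, 100, 0]) cube([100, 750, 2750]);
translate([2500, 2100, 0]) cube([100, 300, 2750]);


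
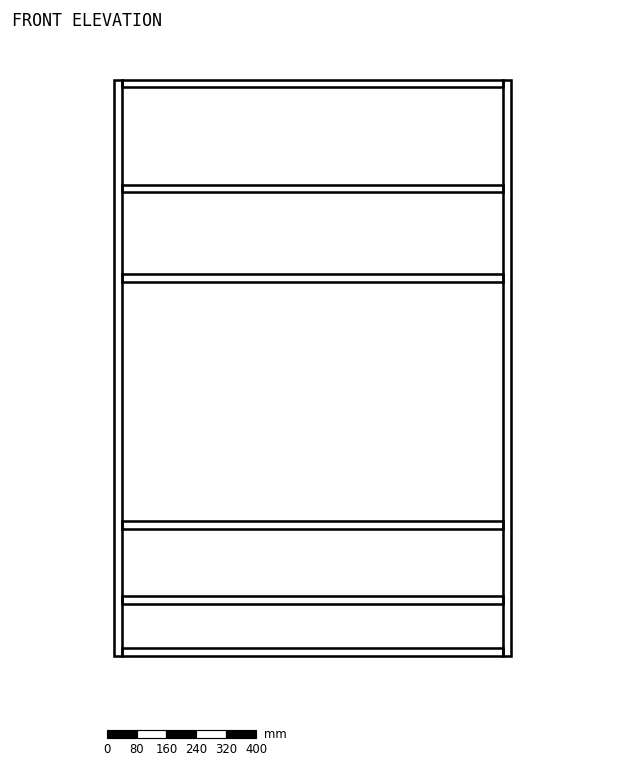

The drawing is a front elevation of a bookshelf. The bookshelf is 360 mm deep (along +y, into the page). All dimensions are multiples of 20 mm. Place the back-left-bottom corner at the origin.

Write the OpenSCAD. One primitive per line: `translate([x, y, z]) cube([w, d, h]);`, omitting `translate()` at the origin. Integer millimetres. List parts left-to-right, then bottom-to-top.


cube([20, 360, 1540]);
translate([20, 0, 0]) cube([1020, 360, 20]);
translate([20, 0, 140]) cube([1020, 360, 20]);
translate([20, 0, 340]) cube([1020, 360, 20]);
translate([20, 0, 1000]) cube([1020, 360, 20]);
translate([20, 0, 1240]) cube([1020, 360, 20]);
translate([20, 0, 1520]) cube([1020, 360, 20]);
translate([1040, 0, 0]) cube([20, 360, 1540]);
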